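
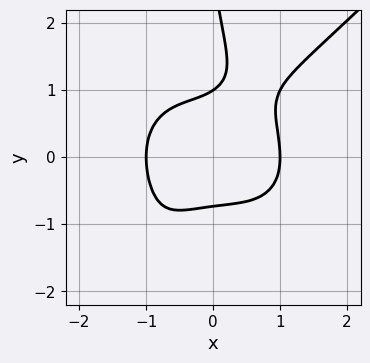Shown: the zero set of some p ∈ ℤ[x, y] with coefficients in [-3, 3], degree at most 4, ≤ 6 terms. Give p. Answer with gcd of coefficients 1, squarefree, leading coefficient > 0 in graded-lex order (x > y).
2*x^4 - 2*x*y^3 - y^3 + 3*y^2 - 2

1. Degree: the shape is more complex than any degree-3 curve, so deg p = 4.
2. From the axis intercepts and sections: the x-axis gridline crossings are at x ∈ {-1, 1}; one y-axis crossing is at y = 1.
3. Putting this together gives p.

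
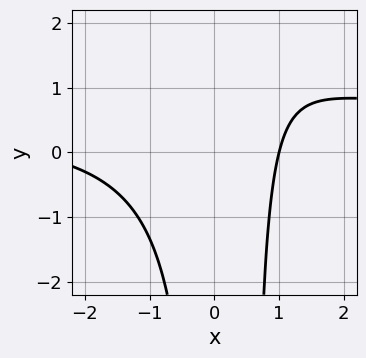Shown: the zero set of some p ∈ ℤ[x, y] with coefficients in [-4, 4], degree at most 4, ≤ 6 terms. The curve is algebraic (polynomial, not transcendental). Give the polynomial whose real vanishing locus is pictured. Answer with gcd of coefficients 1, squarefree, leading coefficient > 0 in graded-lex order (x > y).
First, the degree is 3 — a generic line meets the curve in up to 3 points.
Then, against the integer gridlines: it crosses the x-axis at the gridline x = 1; no y-intercept at any integer in the box.
Finally, assembling these constraints gives the stated polynomial.

2*x^2*y - x^2 - x*y - 2*x + 3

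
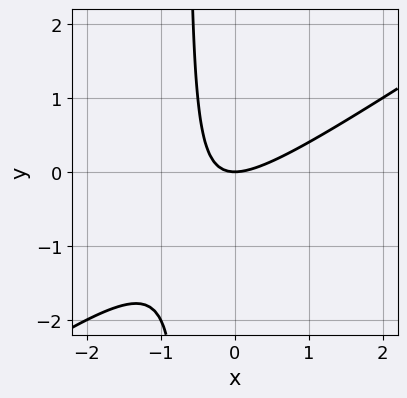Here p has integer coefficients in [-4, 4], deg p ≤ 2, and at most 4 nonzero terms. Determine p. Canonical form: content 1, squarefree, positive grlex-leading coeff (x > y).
The degree is 2 — a generic line meets the curve in up to 2 points.
Reading off the gridlines: it meets the y-axis at y = 0 (among the integer gridlines); it crosses the x-axis at the gridline x = 0.
Matching integer coefficients to the picture gives p.

2*x^2 - 3*x*y - 2*y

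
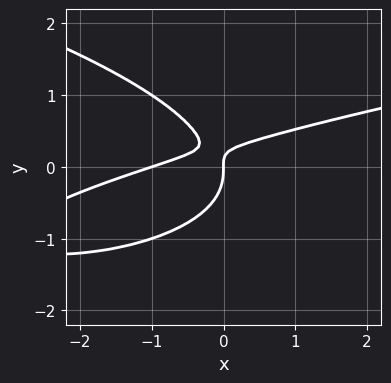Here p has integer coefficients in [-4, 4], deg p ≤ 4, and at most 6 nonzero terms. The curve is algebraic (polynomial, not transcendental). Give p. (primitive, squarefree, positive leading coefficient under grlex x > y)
1. Degree: the shape is more complex than any degree-2 curve, so deg p = 3.
2. Checking where it meets the axes: it crosses the y-axis at the gridline y = 0; the x-axis gridline crossings are at x ∈ {-1, 0}.
3. Fitting integer coefficients to these (and the overall shape) gives p.

3*y^3 - x^2 + 3*x*y - x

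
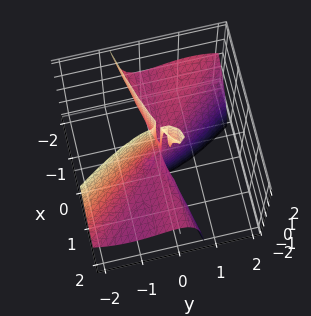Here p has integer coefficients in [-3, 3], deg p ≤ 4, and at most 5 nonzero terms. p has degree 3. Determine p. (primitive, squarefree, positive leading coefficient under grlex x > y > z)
First, there are 2 components.
Next, the degree is 3 — the shape is more complex than any degree-2 surface.
Then, against the integer gridlines: the visible x-axis segment lies entirely on the surface; every point of the z-axis in the box is on the surface; it meets the y-axis at y = 0 (among the integer gridlines).
Finally, together with the visible shape, these determine p as stated.

x^2*z + 2*x*y^2 - 2*x*y*z + 2*y^3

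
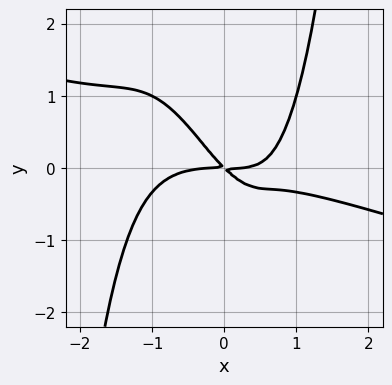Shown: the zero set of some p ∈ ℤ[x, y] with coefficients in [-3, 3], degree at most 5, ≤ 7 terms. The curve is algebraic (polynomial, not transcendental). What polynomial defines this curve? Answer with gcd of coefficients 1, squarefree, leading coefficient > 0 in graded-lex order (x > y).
First, deg p = 4.
Then, from the axis intercepts and sections: it meets the y-axis at y = 0 (among the integer gridlines); it crosses the x-axis at the gridline x = 0.
Finally, the integer polynomial consistent with all of this is the stated p.

x^4 + 3*x^3*y + 2*x^2*y - 3*x*y - 3*y^2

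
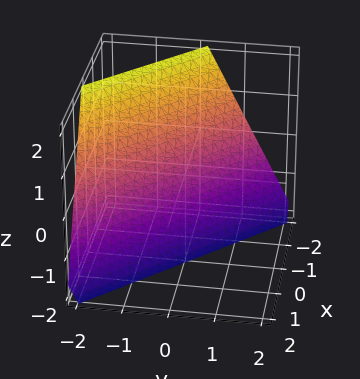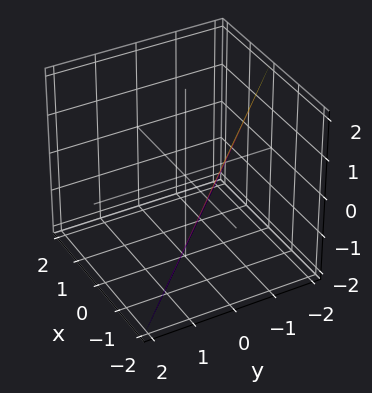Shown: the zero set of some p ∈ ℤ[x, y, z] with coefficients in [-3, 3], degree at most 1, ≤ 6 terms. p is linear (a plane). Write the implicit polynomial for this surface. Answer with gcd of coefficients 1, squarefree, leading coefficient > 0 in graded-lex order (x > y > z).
1. Degree: the surface is flat (a plane), so deg p = 1.
2. Observable constraints: it crosses the z-axis at the gridline z = -2; it crosses the x-axis at the gridline x = -1.
3. Fitting integer coefficients to these (and the overall shape) gives p. Check: (0, -1, 0) on the y-axis lies on the surface, and p(0, -1, 0) = 0. ✓

2*x + 2*y + z + 2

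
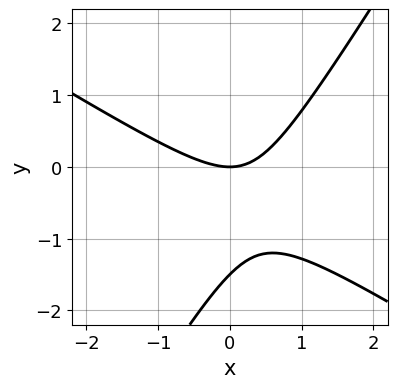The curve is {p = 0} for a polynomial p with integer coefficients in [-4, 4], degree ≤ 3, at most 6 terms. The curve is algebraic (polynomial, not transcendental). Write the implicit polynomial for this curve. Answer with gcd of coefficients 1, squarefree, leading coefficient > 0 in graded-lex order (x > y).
2*x^2 + 2*x*y - 2*y^2 - 3*y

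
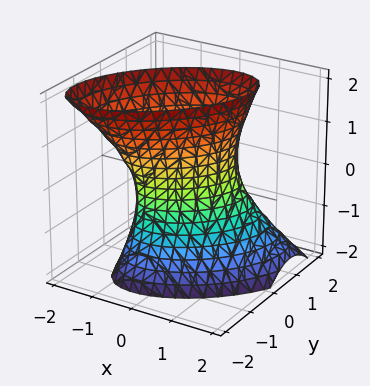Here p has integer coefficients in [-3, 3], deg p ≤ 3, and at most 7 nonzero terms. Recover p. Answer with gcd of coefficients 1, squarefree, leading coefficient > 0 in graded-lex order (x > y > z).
3*x^2 - 3*x*y + x*z + 3*y^2 - z^2 - 2

deg p = 2. The shape is more complex than any degree-1 surface.
Observable constraints: the surface avoids every integer z-axis point in the box.
Matching integer coefficients to the picture gives p.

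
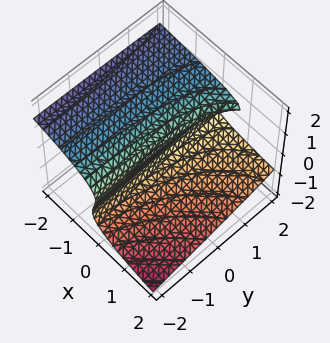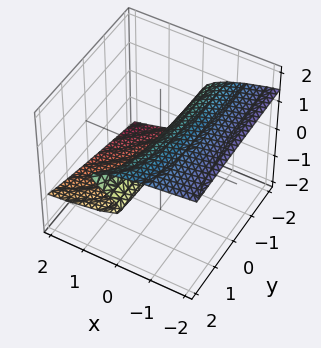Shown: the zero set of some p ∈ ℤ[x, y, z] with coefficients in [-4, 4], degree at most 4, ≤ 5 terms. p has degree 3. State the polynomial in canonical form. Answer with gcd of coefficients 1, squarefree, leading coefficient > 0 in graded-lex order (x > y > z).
Degree: no degree-2 surface has this shape, so deg p = 3.
Against the integer gridlines: one x-axis crossing is at x = 0; every point of the y-axis in the box is on the surface; it meets the z-axis at z = 0 (among the integer gridlines).
These observations pin down the coefficients.

y*z^2 - 3*z^3 + x*y - 3*x + z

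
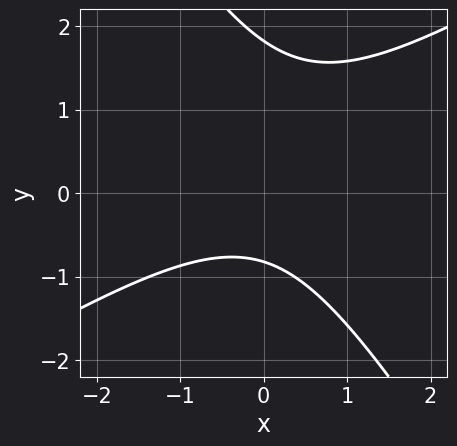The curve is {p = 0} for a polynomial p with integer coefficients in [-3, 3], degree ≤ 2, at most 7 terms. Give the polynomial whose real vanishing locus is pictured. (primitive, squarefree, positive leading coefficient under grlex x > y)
(a) deg p = 2. The shape is more complex than any degree-1 curve.
(b) From the axis intercepts and sections: the curve avoids every integer x-axis point in the box.
(c) Matching integer coefficients to the picture gives p.

2*x^2 - 2*x*y - 2*y^2 + 2*y + 3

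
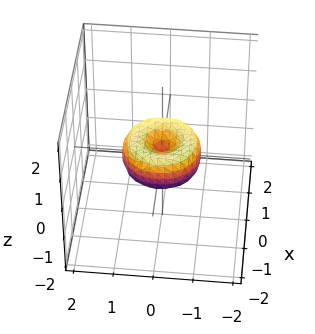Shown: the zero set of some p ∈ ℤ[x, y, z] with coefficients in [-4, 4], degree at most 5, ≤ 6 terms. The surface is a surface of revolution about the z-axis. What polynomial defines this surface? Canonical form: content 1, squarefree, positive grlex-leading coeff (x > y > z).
x^4 + 2*x^2*y^2 + y^4 - x^2 - y^2 + z^2

First, deg p = 4.
Then, symmetry: every cross-section ⟂ z is a circle, so x, y appear only via x² + y².
Then, checking where it meets the axes: a circular section at z = 0 has radius exactly 1; one z-axis crossing is at z = 0; among the integer gridlines, it crosses the y-axis at y ∈ {-1, 0, 1}; among the integer gridlines, it crosses the x-axis at x ∈ {-1, 0, 1}.
Finally, the integer polynomial consistent with all of this is the stated p.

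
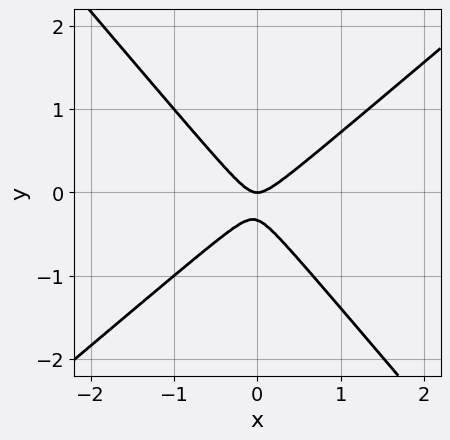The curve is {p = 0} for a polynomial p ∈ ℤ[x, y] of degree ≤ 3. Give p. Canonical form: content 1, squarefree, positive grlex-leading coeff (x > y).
(a) deg p = 2.
(b) From the axis intercepts and sections: it meets the x-axis at x = 0 (among the integer gridlines); it meets the y-axis at y = 0 (among the integer gridlines).
(c) Assembling these constraints gives the stated polynomial.

3*x^2 - x*y - 3*y^2 - y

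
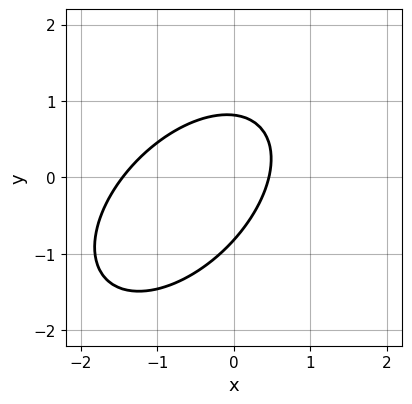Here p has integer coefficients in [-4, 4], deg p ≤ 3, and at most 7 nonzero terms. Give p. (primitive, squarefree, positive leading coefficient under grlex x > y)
3*x^2 - 3*x*y + 3*y^2 + 3*x - 2

Degree: no degree-1 curve has this shape, so deg p = 2.
Matching integer coefficients to the picture gives p.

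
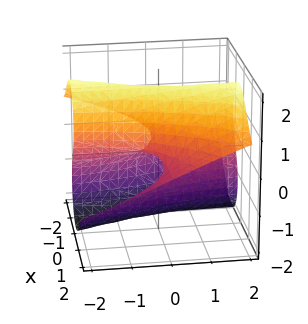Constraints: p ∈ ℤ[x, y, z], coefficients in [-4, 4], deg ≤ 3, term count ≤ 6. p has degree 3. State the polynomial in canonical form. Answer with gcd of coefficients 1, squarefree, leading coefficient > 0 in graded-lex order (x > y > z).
First, deg p = 3. No degree-2 surface has this shape.
Then, reading off the gridlines: it meets the z-axis at z = 0 (among the integer gridlines); the visible x-axis segment lies entirely on the surface.
Finally, together with the visible shape, these determine p as stated. Check: (0, 2, 0) on the y-axis lies on the surface, and p(0, 2, 0) = 0. ✓

3*x^2*z + z^3 - 2*x*y - 3*z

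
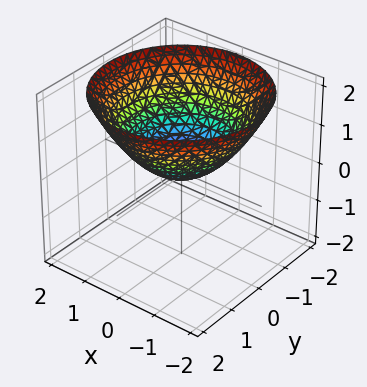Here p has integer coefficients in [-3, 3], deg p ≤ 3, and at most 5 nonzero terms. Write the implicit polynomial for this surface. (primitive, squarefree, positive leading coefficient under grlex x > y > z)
x^2 + y^2 - 2*z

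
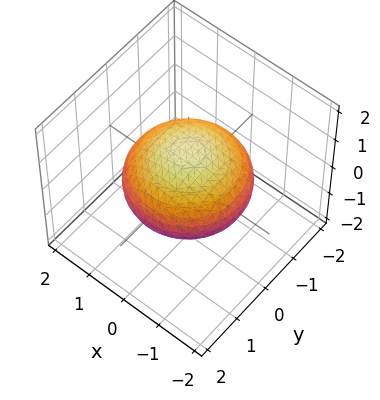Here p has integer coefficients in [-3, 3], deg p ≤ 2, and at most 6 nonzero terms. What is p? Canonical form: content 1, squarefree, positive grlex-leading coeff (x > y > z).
(a) deg p = 2.
(b) Symmetries: rotational symmetry about the z-axis ⇒ p depends on x, y only through x² + y².
(c) Checking where it meets the axes: a circular section at z = 0 has radius between 1 and 2; the z-axis gridline crossings are at z ∈ {-1, 1}.
(d) Solving for integer coefficients yields p as stated.

x^2 + y^2 + 2*z^2 - 2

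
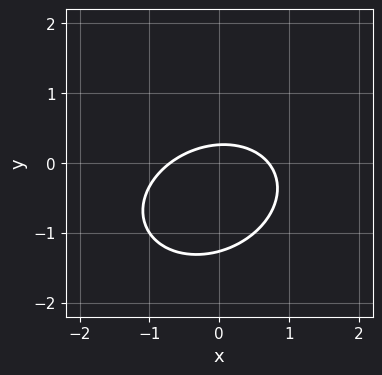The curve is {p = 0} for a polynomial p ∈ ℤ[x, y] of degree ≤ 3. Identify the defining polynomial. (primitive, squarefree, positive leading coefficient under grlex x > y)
2*x^2 - x*y + 3*y^2 + 3*y - 1

(a) deg p = 2.
(b) Putting this together gives p.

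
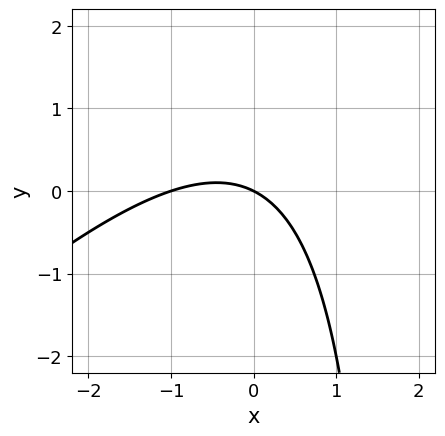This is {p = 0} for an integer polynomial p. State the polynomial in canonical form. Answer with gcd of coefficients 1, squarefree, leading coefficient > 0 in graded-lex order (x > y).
Degree: the shape is more complex than any degree-1 curve, so deg p = 2.
Reading off the gridlines: among the integer gridlines, it crosses the x-axis at x ∈ {-1, 0}; it meets the y-axis at y = 0 (among the integer gridlines).
Together with the visible shape, these determine p as stated.

x^2 - x*y + x + 2*y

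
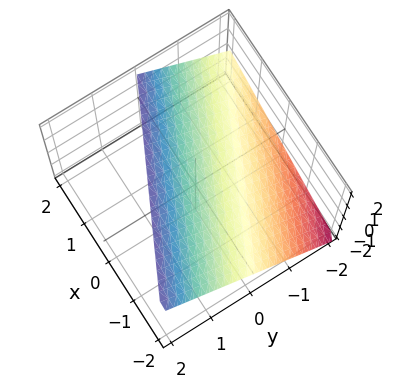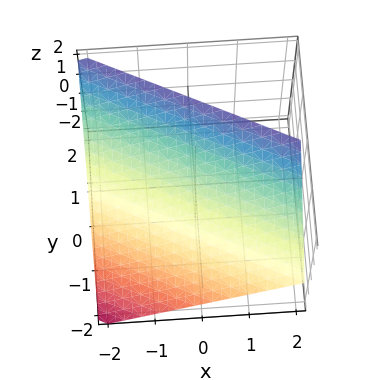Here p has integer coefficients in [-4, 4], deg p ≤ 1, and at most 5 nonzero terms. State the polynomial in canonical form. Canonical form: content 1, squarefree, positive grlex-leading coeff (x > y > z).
x + 2*y - 2*z + 2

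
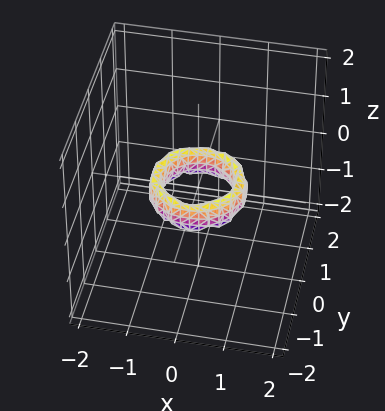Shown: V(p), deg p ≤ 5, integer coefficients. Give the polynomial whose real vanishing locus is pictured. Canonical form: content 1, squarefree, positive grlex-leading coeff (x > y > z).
1. deg p = 4. No degree-3 surface has this shape.
2. Symmetries: rotational symmetry about the z-axis ⇒ p depends on x, y only through x² + y².
3. From the visible intercepts: a circular section at z = 0 has radius between 0 and 1; the surface avoids every integer z-axis point in the box; among the integer gridlines, it crosses the y-axis at y ∈ {-1, 1}.
4. Matching integer coefficients to the picture gives p. Check: (1, 0, 0) on the x-axis lies on the surface, and p(1, 0, 0) = 0. ✓

2*x^4 + 4*x^2*y^2 + 2*y^4 - 3*x^2 - 3*y^2 + z^2 + 1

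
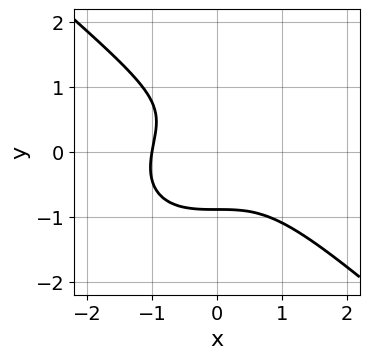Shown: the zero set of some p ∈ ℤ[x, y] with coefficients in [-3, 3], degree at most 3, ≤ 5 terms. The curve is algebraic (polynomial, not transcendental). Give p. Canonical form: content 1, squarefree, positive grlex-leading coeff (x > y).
(a) The degree is 3 — no degree-2 curve has this shape.
(b) From the visible intercepts: one x-axis crossing is at x = -1.
(c) Together with the visible shape, these determine p as stated.

2*x^3 + 3*y^3 - y^2 - y + 2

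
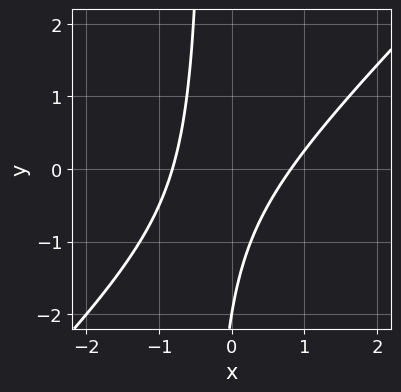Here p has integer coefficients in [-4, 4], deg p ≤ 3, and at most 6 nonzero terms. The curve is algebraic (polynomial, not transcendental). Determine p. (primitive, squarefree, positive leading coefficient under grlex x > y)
3*x^2 - 3*x*y - y - 2

First, the degree is 2 — no degree-1 curve has this shape.
Next, reading off the gridlines: it meets the y-axis at y = -2 (among the integer gridlines).
Finally, putting this together gives p.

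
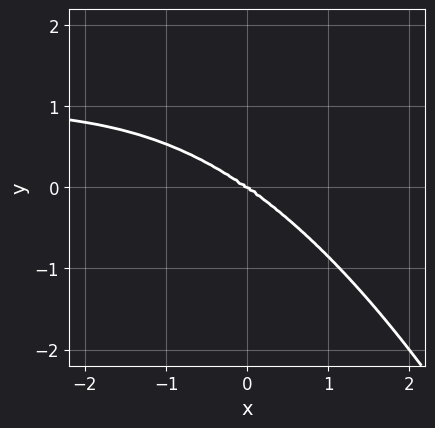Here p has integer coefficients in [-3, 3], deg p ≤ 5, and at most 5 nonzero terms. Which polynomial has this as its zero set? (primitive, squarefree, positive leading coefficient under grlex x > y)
x^3*y - x^3 - 3*y^3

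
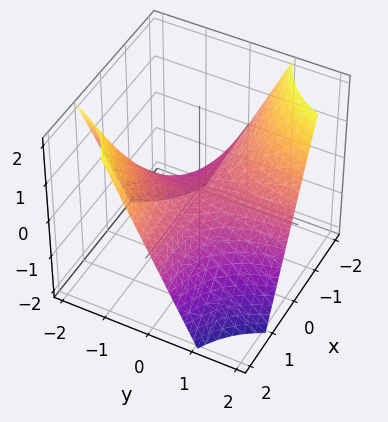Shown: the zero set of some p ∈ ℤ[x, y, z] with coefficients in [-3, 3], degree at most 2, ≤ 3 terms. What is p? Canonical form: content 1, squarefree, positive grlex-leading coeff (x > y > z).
1. deg p = 2. A hyperbolic paraboloid; a quadric.
2. Against the integer gridlines: every point of the x-axis in the box is on the surface; one z-axis crossing is at z = 0; every point of the y-axis in the box is on the surface.
3. Fitting integer coefficients to these (and the overall shape) gives p.

x*y + z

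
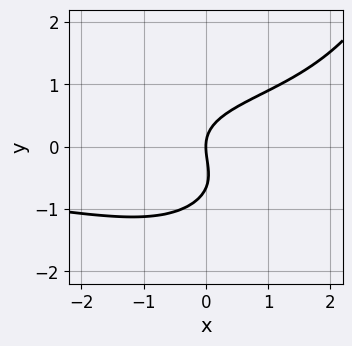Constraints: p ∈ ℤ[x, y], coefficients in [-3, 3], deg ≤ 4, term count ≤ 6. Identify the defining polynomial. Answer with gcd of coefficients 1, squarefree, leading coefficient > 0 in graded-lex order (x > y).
x^2*y^2 - 3*y^3 - 2*y^2 + 3*x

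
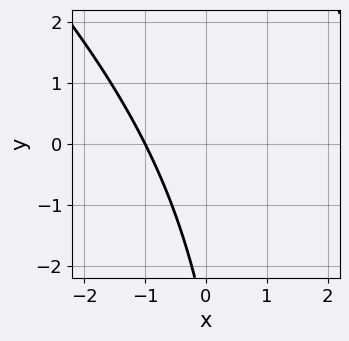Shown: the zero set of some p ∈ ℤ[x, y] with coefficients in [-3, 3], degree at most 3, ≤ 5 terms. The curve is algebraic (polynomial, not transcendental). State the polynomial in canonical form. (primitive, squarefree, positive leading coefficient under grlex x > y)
x^2 + x*y - 2*x - y - 3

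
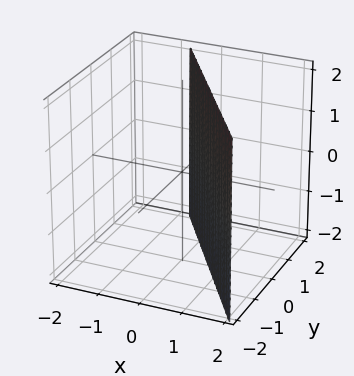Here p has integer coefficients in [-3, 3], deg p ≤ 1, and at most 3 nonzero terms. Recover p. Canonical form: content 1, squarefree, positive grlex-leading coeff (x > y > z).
Degree: every cross-section is a straight line — this is a plane, so deg p = 1.
Observable constraints: one y-axis crossing is at y = 1; no z-intercept at any integer in the box.
These observations pin down the coefficients.

3*x + 2*y - 2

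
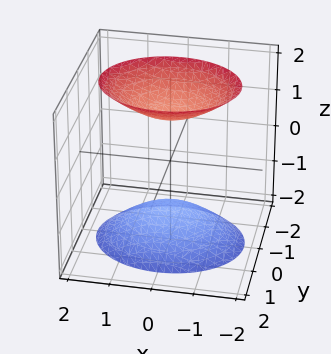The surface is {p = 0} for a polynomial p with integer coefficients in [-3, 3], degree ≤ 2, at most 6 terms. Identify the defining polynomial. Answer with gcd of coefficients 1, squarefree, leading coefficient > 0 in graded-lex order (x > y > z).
2*x^2 + 3*y^2 - 2*z^2 + 3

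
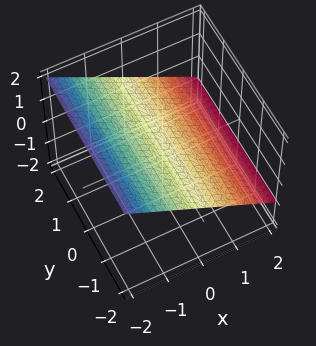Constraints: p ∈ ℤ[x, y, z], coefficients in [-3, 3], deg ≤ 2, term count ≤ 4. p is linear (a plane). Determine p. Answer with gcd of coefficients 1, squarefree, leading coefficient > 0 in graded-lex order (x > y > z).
2*x + 3*z - 2

1. The degree is 1 — every cross-section is a straight line — this is a plane.
2. Observable constraints: it meets the x-axis at x = 1 (among the integer gridlines); no y-intercept at any integer in the box.
3. Assembling these constraints gives the stated polynomial.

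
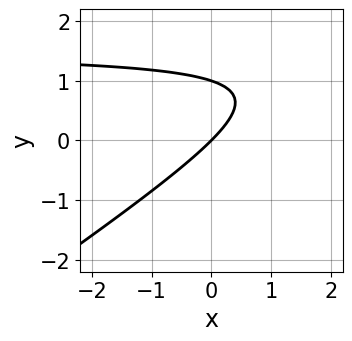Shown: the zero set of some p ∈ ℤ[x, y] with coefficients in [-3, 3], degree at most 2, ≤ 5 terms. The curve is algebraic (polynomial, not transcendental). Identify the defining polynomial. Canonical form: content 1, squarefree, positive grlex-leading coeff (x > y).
2*x*y - 3*y^2 - 3*x + 3*y

First, degree: a generic line meets the curve in up to 2 points, so deg p = 2.
Next, checking where it meets the axes: it crosses the x-axis at the gridline x = 0; the y-axis gridline crossings are at y ∈ {0, 1}.
Finally, matching integer coefficients to the picture gives p.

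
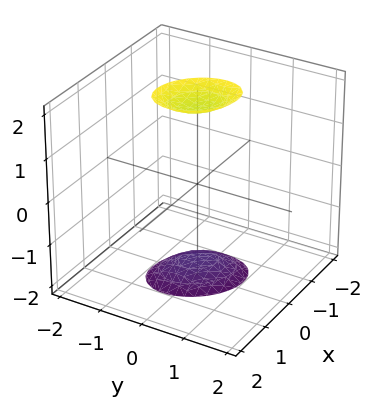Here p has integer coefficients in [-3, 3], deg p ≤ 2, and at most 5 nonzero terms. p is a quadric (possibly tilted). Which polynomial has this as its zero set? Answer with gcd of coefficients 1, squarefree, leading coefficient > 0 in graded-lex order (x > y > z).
2*x^2 + x*y + 2*y^2 - z^2 + 3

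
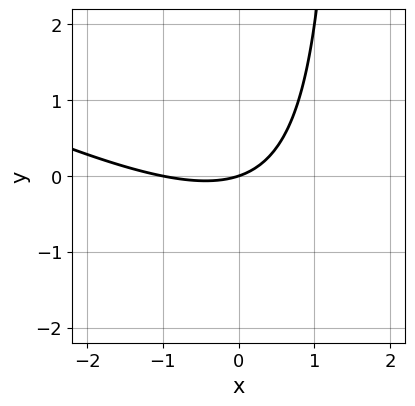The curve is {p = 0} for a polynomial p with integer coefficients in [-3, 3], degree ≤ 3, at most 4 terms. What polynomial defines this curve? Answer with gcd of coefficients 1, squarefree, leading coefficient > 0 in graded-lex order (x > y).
(a) Degree: the shape is more complex than any degree-1 curve, so deg p = 2.
(b) Observable constraints: the x-axis gridline crossings are at x ∈ {-1, 0}; one y-axis crossing is at y = 0.
(c) Putting this together gives p.

x^2 + 2*x*y + x - 3*y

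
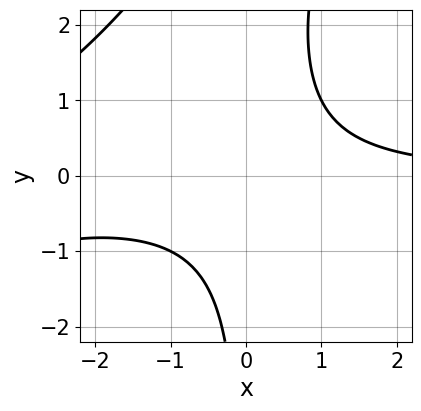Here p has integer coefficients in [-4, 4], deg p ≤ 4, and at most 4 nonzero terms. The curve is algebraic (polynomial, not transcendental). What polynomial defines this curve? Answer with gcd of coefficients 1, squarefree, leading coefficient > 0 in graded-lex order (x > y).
x^2*y - x*y^2 + 3*x*y - 3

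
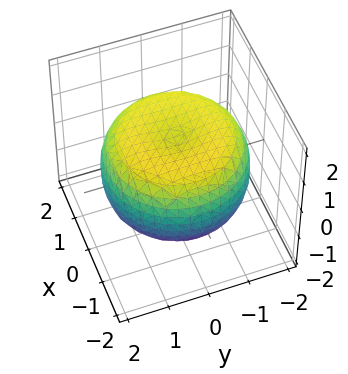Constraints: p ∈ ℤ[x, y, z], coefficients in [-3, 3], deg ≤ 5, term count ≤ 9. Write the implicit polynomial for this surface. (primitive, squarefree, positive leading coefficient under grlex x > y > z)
x^4 + 2*x^2*y^2 + y^4 - 2*x^2 - 2*y^2 + 3*z^2 - 3

1. The degree is 4 — a generic line meets the surface in up to 4 points.
2. Symmetries: the surface is invariant under rotation about z: p = q(x² + y², z).
3. Checking where it meets the axes: the z-axis gridline crossings are at z ∈ {-1, 1}; a circular section at z = 0 has radius between 1 and 2.
4. Matching integer coefficients to the picture gives p.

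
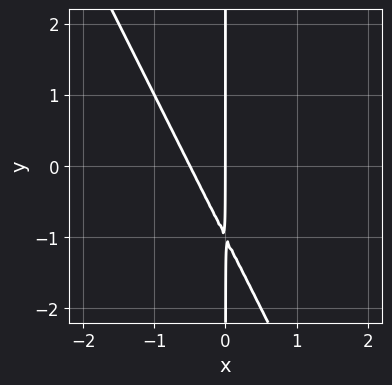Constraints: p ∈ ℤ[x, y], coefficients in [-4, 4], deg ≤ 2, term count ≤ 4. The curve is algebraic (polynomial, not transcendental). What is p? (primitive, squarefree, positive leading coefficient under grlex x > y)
1. deg p = 2. A generic line meets the curve in up to 2 points.
2. From the axis intercepts and sections: the visible y-axis segment lies entirely on the curve; it crosses the x-axis at the gridline x = 0.
3. Solving for integer coefficients yields p as stated.

2*x^2 + x*y + x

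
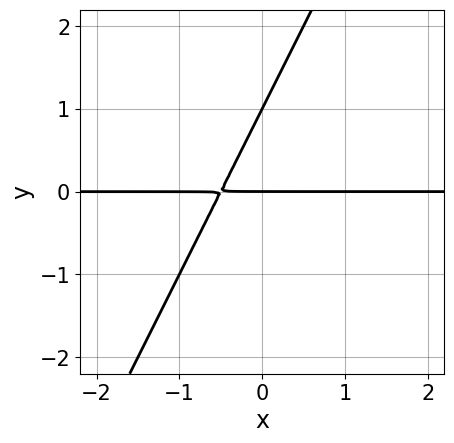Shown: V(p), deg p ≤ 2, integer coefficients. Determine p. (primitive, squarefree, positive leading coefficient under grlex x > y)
2*x*y - y^2 + y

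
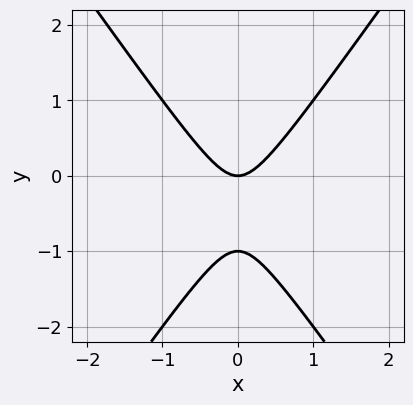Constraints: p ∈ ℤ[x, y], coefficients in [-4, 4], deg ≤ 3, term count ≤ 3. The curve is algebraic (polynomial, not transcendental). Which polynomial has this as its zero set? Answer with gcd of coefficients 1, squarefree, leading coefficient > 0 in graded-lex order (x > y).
deg p = 2.
Symmetries: mirror symmetry x ↦ −x ⇒ only even powers of x.
Reading off the gridlines: one x-axis crossing is at x = 0; the y-axis gridline crossings are at y ∈ {-1, 0}.
The integer polynomial consistent with all of this is the stated p.

2*x^2 - y^2 - y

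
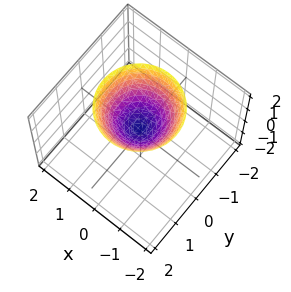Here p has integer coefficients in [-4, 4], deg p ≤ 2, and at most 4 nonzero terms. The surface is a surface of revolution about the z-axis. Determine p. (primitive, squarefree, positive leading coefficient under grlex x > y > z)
1. deg p = 2. The shape is more complex than any degree-1 surface.
2. Symmetries: the surface is invariant under rotation about z: p = q(x² + y², z).
3. Reading off the gridlines: a circular section at z = 2 has radius between 1 and 2; the surface avoids every integer x-axis point in the box; the surface avoids every integer y-axis point in the box.
4. Assembling these constraints gives the stated polynomial.

3*x^2 + 3*y^2 - 3*z + 1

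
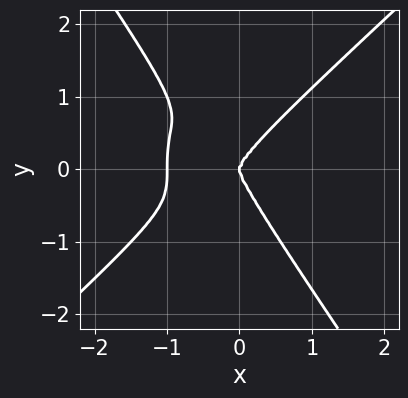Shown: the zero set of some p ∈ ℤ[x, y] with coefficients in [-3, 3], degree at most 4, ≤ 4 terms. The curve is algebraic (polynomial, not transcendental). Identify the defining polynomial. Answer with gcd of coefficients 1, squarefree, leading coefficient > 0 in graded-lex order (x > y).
3*x^4 - 2*x*y^3 - 2*y^4 + 3*x^3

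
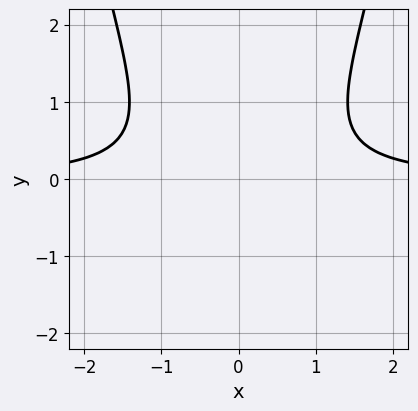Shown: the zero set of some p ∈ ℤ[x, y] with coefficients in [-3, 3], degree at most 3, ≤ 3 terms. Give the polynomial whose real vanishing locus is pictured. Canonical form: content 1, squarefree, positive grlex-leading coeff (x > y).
x^2*y - y^2 - 1

(a) deg p = 3.
(b) Symmetries: the x ↦ −x reflection is a symmetry, so x appears only in even powers.
(c) Reading off the gridlines: no x-intercept at any integer in the box; no y-intercept at any integer in the box.
(d) Together with the visible shape, these determine p as stated.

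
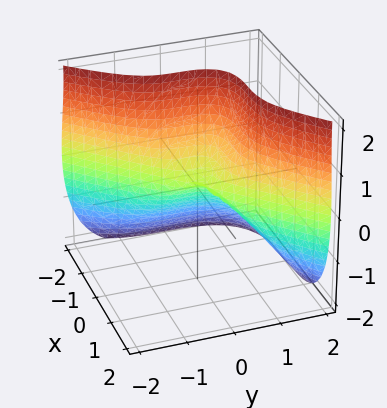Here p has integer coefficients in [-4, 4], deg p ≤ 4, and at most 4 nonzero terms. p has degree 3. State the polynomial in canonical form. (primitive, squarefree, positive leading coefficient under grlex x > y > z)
(a) The degree is 3 — a generic line meets the surface in up to 3 points.
(b) Reading off the gridlines: it crosses the x-axis at the gridline x = 0; it crosses the y-axis at the gridline y = 0; it meets the z-axis at z = 0 (among the integer gridlines).
(c) Solving for integer coefficients yields p as stated.

3*x^3 - 3*y^3 - z^3 + 3*z^2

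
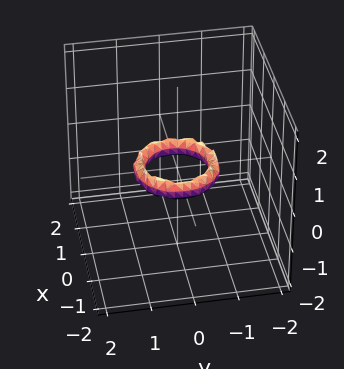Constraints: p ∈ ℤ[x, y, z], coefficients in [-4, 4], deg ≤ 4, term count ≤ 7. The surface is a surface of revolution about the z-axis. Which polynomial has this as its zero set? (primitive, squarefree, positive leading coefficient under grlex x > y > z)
Degree: a generic line meets the surface in up to 4 points, so deg p = 4.
Symmetry: the surface is invariant under rotation about z: p = q(x² + y², z).
Observable constraints: the y-axis gridline crossings are at y ∈ {-1, 1}; among the integer gridlines, it crosses the x-axis at x ∈ {-1, 1}; a circular section at z = 0 has radius between 0 and 1.
Assembling these constraints gives the stated polynomial.

2*x^4 + 4*x^2*y^2 + 2*y^4 - 3*x^2 - 3*y^2 + 2*z^2 + 1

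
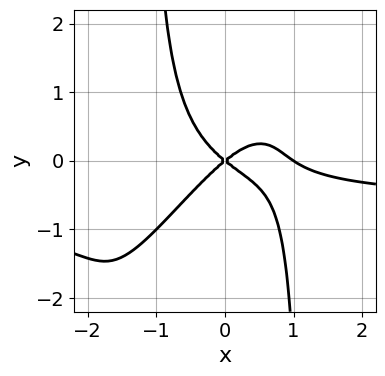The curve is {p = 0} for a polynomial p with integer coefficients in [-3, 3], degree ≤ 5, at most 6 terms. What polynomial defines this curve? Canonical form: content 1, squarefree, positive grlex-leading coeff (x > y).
deg p = 4. A generic line meets the curve in up to 4 points.
Reading off the gridlines: among the integer gridlines, it crosses the x-axis at x ∈ {0, 1}; it crosses the y-axis at the gridline y = 0.
Together with the visible shape, these determine p as stated.

3*x^3*y - 2*x^2*y^2 + 2*x^3 - 2*x^2 + 3*y^2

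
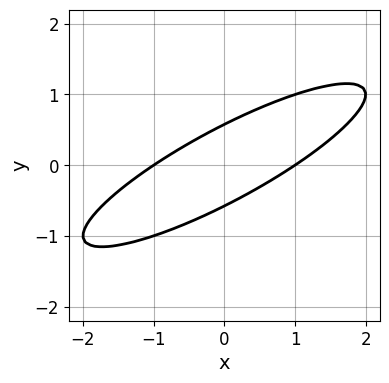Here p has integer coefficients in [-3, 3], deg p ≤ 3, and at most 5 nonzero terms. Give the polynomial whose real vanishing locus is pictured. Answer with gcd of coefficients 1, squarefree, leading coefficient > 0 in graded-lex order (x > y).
First, degree: a generic line meets the curve in up to 2 points, so deg p = 2.
Then, from the axis intercepts and sections: the x-axis gridline crossings are at x ∈ {-1, 1}.
Finally, the integer polynomial consistent with all of this is the stated p.

x^2 - 3*x*y + 3*y^2 - 1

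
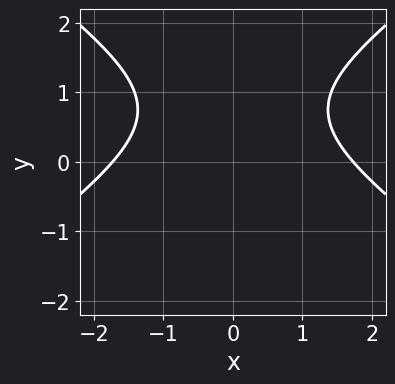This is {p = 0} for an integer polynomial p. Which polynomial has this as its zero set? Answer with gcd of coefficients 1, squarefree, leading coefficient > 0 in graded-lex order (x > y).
x^2 - 2*y^2 + 3*y - 3

Degree: no degree-1 curve has this shape, so deg p = 2.
Symmetries: it's symmetric under x → −x, forcing even powers of x.
Observable constraints: it misses every integer gridline on the y-axis.
Solving for integer coefficients yields p as stated.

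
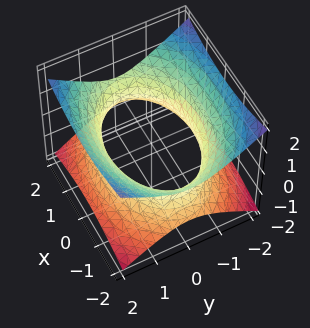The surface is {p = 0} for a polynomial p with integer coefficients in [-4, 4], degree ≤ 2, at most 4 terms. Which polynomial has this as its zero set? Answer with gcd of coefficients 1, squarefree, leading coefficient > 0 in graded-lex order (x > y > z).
deg p = 2.
Symmetries: the x ↦ −x reflection is a symmetry, so x appears only in even powers; mirror symmetry z ↦ −z ⇒ only even powers of z; it's symmetric under y → −y, forcing even powers of y.
From the axis intercepts and sections: no z-intercept at any integer in the box.
Fitting integer coefficients to these (and the overall shape) gives p.

x^2 + 2*y^2 - 3*z^2 - 3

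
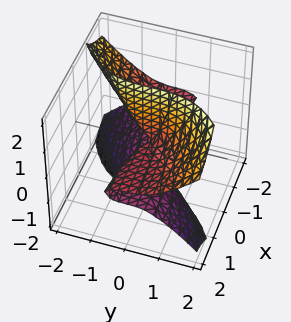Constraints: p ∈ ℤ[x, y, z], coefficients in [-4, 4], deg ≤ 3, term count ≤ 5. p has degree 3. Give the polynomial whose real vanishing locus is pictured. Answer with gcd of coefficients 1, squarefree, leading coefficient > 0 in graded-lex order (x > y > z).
2*x*z^2 - y^3 + x*z

First, deg p = 3.
Next, checking where it meets the axes: the visible x-axis segment lies entirely on the surface; every point of the z-axis in the box is on the surface; it meets the y-axis at y = 0 (among the integer gridlines).
Finally, putting this together gives p.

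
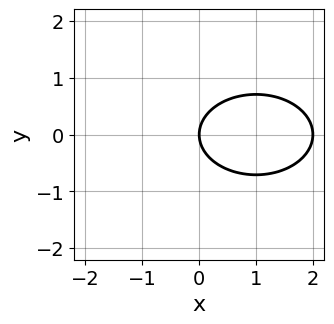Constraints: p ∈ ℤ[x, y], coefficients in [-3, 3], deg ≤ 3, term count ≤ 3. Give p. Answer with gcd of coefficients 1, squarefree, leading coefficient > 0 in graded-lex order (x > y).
First, degree: a generic line meets the curve in up to 2 points, so deg p = 2.
Next, symmetries: mirror symmetry y ↦ −y ⇒ only even powers of y.
Then, from the visible intercepts: the x-axis gridline crossings are at x ∈ {0, 2}; it meets the y-axis at y = 0 (among the integer gridlines).
Finally, the integer polynomial consistent with all of this is the stated p.

x^2 + 2*y^2 - 2*x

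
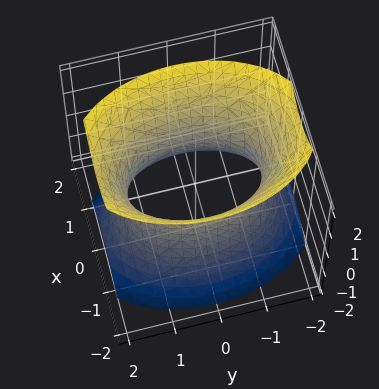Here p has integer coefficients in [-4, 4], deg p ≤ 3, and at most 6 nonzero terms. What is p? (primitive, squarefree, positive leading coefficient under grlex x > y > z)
2*x^2 + y^2 - z^2 - 2

1. Degree: one connected sheet with a waist; a quadric, so deg p = 2.
2. Symmetries: it's symmetric under y → −y, forcing even powers of y; it's symmetric under z → −z, forcing even powers of z; mirror symmetry x ↦ −x ⇒ only even powers of x.
3. Observable constraints: the x-axis gridline crossings are at x ∈ {-1, 1}; the surface avoids every integer z-axis point in the box.
4. Together with the visible shape, these determine p as stated.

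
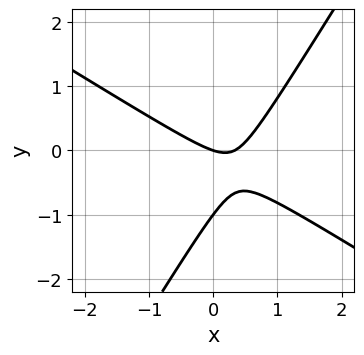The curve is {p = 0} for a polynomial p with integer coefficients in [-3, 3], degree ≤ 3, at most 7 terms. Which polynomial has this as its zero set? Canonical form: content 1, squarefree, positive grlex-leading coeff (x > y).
1. The degree is 2 — no degree-1 curve has this shape.
2. Against the integer gridlines: one x-axis crossing is at x = 0; the y-axis gridline crossings are at y ∈ {-1, 0}.
3. Assembling these constraints gives the stated polynomial.

3*x^2 + 3*x*y - 3*y^2 - x - 3*y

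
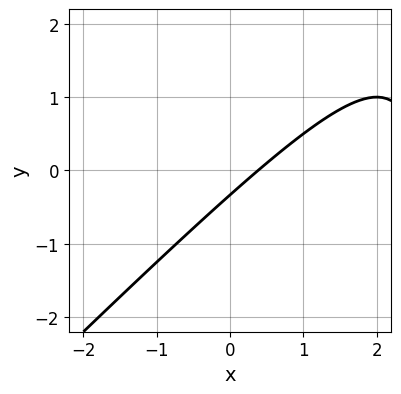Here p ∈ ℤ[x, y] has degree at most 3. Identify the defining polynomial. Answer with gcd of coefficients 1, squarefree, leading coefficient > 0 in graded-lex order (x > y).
x^2 - x*y - 3*x + 3*y + 1

1. Degree: a generic line meets the curve in up to 2 points, so deg p = 2.
2. The integer polynomial consistent with all of this is the stated p.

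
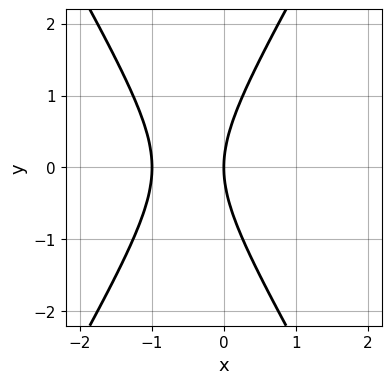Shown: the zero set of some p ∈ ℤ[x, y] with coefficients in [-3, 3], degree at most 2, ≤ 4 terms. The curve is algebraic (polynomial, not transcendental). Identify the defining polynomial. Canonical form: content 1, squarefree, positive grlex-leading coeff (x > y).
3*x^2 - y^2 + 3*x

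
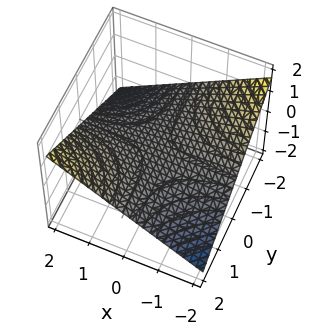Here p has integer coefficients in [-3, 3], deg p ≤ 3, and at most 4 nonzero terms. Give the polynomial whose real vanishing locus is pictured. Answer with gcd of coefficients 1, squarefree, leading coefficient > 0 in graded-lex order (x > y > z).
x*y - 3*z

First, deg p = 2.
Next, from the visible intercepts: the visible x-axis segment lies entirely on the surface; it meets the z-axis at z = 0 (among the integer gridlines); the visible y-axis segment lies entirely on the surface.
Finally, matching integer coefficients to the picture gives p.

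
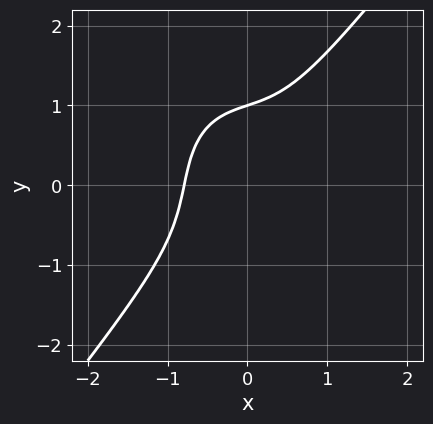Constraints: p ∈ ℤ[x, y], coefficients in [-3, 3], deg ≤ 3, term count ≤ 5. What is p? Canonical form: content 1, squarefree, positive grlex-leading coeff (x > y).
2*x^3 - y^3 + x*y + 1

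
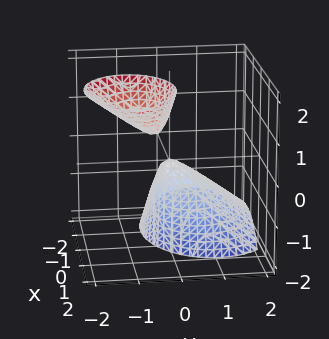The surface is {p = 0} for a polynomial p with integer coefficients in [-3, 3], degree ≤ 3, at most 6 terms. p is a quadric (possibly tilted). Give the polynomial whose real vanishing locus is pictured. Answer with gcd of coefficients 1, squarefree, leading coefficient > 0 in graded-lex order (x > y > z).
2*x^2 - 2*x*z + 3*y^2 + 3*y*z + z

1. I count 2 distinct pieces.
2. The degree is 2 — no degree-1 surface has this shape.
3. Reading off the gridlines: it crosses the y-axis at the gridline y = 0; it meets the x-axis at x = 0 (among the integer gridlines); it crosses the z-axis at the gridline z = 0.
4. Together with the visible shape, these determine p as stated.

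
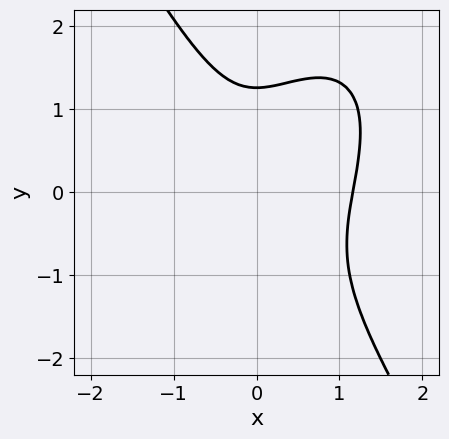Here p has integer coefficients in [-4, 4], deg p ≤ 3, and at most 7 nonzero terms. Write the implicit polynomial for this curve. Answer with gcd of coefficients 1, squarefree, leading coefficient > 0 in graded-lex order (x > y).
3*x^3 - x^2*y + y^3 - 2*x^2 - 2

The degree is 3 — the shape is more complex than any degree-2 curve.
Solving for integer coefficients yields p as stated.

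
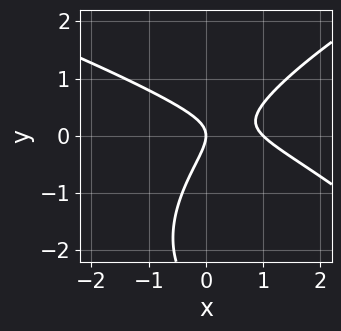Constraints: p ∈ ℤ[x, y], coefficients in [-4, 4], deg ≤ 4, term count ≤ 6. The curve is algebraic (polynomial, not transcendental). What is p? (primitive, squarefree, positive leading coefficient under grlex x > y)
y^3 - 2*x^2 - 2*x*y + 3*y^2 + 2*x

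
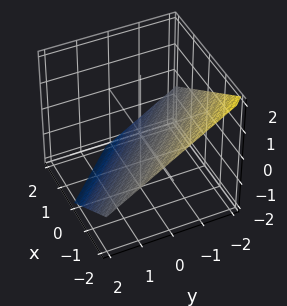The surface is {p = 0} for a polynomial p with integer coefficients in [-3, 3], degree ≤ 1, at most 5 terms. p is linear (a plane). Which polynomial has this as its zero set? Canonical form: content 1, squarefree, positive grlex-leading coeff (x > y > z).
2*x + 2*y + 3*z + 2

The degree is 1 — the surface is flat (a plane).
From the axis intercepts and sections: it meets the y-axis at y = -1 (among the integer gridlines); it meets the x-axis at x = -1 (among the integer gridlines).
Fitting integer coefficients to these (and the overall shape) gives p.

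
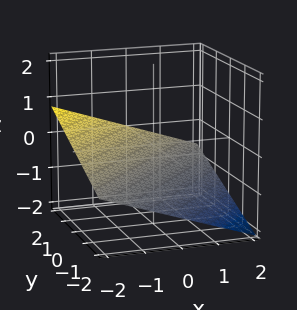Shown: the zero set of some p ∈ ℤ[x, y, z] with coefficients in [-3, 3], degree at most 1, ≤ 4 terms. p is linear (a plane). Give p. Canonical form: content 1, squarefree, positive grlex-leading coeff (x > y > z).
1. deg p = 1.
2. Reading off the gridlines: it meets the y-axis at y = 2 (among the integer gridlines); one x-axis crossing is at x = -2.
3. The integer polynomial consistent with all of this is the stated p.

x - y + 3*z + 2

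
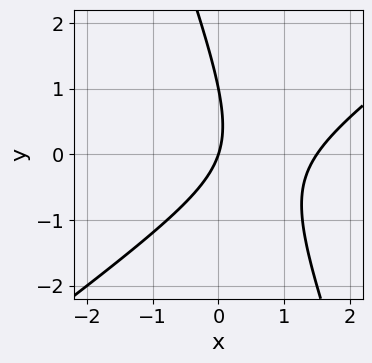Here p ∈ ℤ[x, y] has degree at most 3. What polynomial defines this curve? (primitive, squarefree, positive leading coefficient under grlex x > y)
2*x^2 - 2*x*y - y^2 - 3*x + y

(a) deg p = 2.
(b) Observable constraints: among the integer gridlines, it crosses the y-axis at y ∈ {0, 1}; one x-axis crossing is at x = 0.
(c) Assembling these constraints gives the stated polynomial.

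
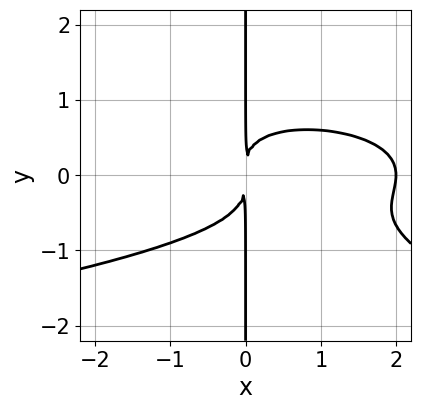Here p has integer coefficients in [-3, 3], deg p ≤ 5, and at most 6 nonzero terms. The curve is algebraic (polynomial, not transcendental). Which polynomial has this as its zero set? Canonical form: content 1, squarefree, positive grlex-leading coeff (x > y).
x^2*y^2 + 3*x*y^3 + x^3 - 2*x^2

1. Degree: the shape is more complex than any degree-3 curve, so deg p = 4.
2. Against the integer gridlines: every point of the y-axis in the box is on the curve; it crosses the x-axis at the gridline x = 2.
3. Assembling these constraints gives the stated polynomial.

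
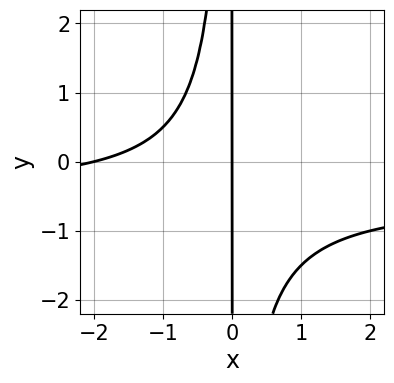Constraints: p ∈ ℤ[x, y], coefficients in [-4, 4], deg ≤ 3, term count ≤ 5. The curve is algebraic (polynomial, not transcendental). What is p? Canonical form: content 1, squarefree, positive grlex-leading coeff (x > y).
First, degree: no degree-2 curve has this shape, so deg p = 3.
Then, from the visible intercepts: the x-axis gridline crossings are at x ∈ {-2, 0}; every point of the y-axis in the box is on the curve.
Finally, matching integer coefficients to the picture gives p.

2*x^2*y + x^2 + 2*x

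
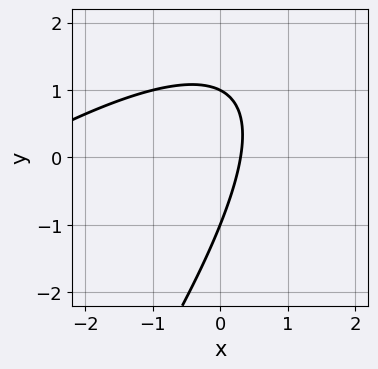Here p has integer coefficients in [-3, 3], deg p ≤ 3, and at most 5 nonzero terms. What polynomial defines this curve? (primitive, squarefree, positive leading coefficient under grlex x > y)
x^2 - 2*x*y + y^2 + 3*x - 1

1. Degree: the shape is more complex than any degree-1 curve, so deg p = 2.
2. Against the integer gridlines: the y-axis gridline crossings are at y ∈ {-1, 1}.
3. Putting this together gives p.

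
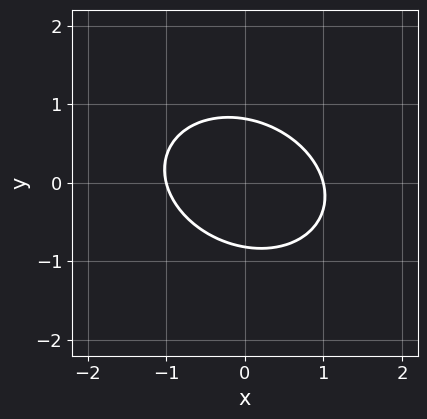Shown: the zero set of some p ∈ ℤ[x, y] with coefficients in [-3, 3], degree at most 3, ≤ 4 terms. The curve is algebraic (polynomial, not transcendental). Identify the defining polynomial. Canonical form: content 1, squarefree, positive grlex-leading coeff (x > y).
2*x^2 + x*y + 3*y^2 - 2

(a) The degree is 2 — a generic line meets the curve in up to 2 points.
(b) Checking where it meets the axes: among the integer gridlines, it crosses the x-axis at x ∈ {-1, 1}.
(c) Fitting integer coefficients to these (and the overall shape) gives p.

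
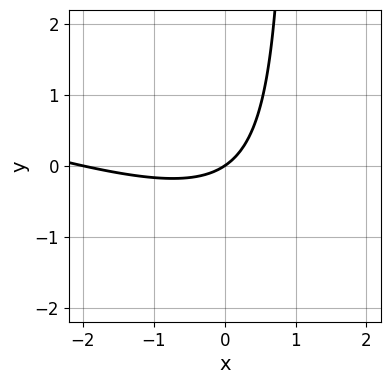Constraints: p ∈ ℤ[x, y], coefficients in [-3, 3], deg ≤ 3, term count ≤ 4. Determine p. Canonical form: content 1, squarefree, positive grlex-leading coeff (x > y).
x^2 + 3*x*y + 2*x - 3*y

(a) The degree is 2 — a generic line meets the curve in up to 2 points.
(b) From the visible intercepts: it crosses the y-axis at the gridline y = 0; among the integer gridlines, it crosses the x-axis at x ∈ {-2, 0}.
(c) Putting this together gives p.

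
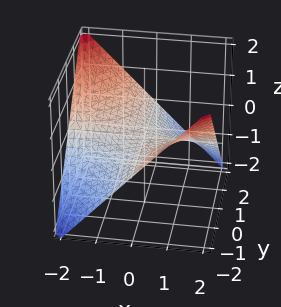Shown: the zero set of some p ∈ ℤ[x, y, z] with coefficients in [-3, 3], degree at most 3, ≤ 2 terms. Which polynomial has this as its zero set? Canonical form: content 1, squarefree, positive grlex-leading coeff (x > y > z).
deg p = 2. A hyperbolic paraboloid; a quadric.
From the axis intercepts and sections: it meets the z-axis at z = 0 (among the integer gridlines); the visible y-axis segment lies entirely on the surface; every point of the x-axis in the box is on the surface.
Assembling these constraints gives the stated polynomial.

x*y + 2*z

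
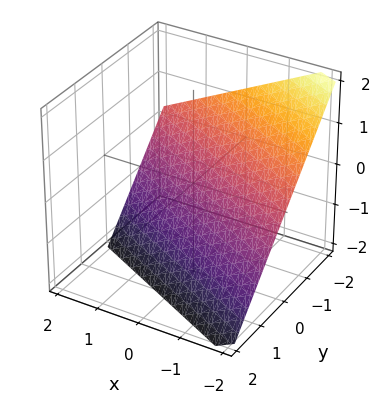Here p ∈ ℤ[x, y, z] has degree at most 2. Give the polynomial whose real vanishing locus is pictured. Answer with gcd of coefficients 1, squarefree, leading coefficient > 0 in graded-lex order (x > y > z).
x + 2*y + 2*z + 2

First, the degree is 1 — every cross-section is a straight line — this is a plane.
Then, reading off the gridlines: it crosses the x-axis at the gridline x = -2; it meets the z-axis at z = -1 (among the integer gridlines); one y-axis crossing is at y = -1.
Finally, solving for integer coefficients yields p as stated.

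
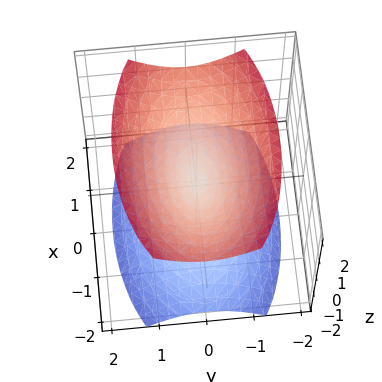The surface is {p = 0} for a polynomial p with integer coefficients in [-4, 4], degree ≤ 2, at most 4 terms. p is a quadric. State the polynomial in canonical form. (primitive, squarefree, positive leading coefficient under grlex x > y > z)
1. I count 2 distinct pieces. Treating them together as one polynomial.
2. deg p = 2. Two nappes meeting at a single point; a quadric.
3. Symmetries: it's symmetric under x → −x, forcing even powers of x; the z ↦ −z reflection is a symmetry, so z appears only in even powers; the y ↦ −y reflection is a symmetry, so y appears only in even powers.
4. Checking where it meets the axes: it meets the y-axis at y = 0 (among the integer gridlines); one x-axis crossing is at x = 0; one z-axis crossing is at z = 0.
5. Assembling these constraints gives the stated polynomial.

x^2 + 3*y^2 - 2*z^2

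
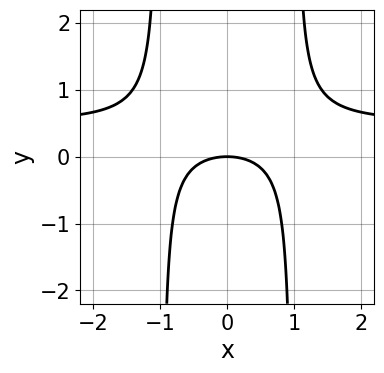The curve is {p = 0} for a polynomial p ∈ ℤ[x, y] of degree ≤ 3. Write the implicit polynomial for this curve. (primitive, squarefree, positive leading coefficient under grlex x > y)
First, the degree is 3 — no degree-2 curve has this shape.
Then, symmetries: the x ↦ −x reflection is a symmetry, so x appears only in even powers.
Next, from the axis intercepts and sections: one y-axis crossing is at y = 0; one x-axis crossing is at x = 0.
Finally, assembling these constraints gives the stated polynomial.

2*x^2*y - x^2 - 2*y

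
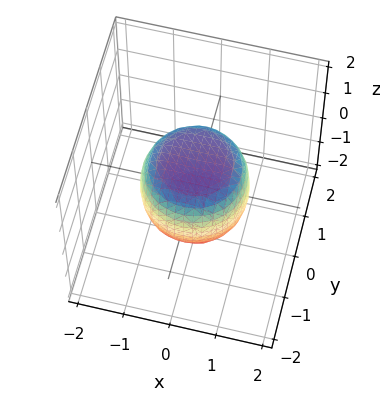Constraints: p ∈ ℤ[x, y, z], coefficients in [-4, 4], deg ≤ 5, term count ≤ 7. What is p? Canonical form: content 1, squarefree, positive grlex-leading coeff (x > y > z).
First, deg p = 4. A generic line meets the surface in up to 4 points.
Next, symmetries: rotational symmetry about the z-axis ⇒ p depends on x, y only through x² + y².
Then, against the integer gridlines: among the integer gridlines, it crosses the z-axis at z ∈ {-1, 1}; a circular section at z = -1 has radius between 0 and 1.
Finally, fitting integer coefficients to these (and the overall shape) gives p.

2*x^4 + 4*x^2*y^2 + 2*y^4 - x^2 - y^2 + 2*z^2 - 2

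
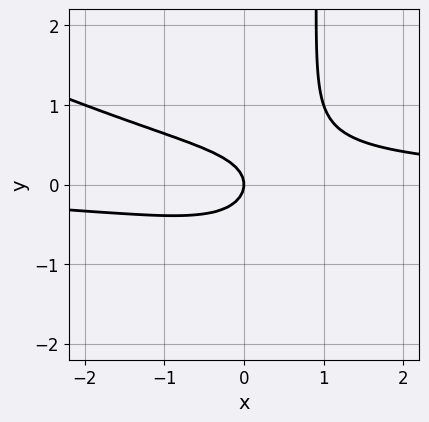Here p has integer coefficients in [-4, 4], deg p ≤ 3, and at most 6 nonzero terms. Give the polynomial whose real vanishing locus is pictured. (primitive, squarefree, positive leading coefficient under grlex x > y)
First, deg p = 3.
Then, from the visible intercepts: it meets the y-axis at y = 0 (among the integer gridlines); one x-axis crossing is at x = 0.
Finally, putting this together gives p.

x^2*y + 2*x*y^2 - 2*y^2 - x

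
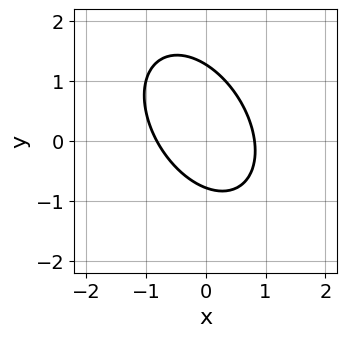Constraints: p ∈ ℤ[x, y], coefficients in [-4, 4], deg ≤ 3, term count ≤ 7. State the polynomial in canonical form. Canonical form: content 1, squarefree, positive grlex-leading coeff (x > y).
3*x^2 + 2*x*y + 2*y^2 - y - 2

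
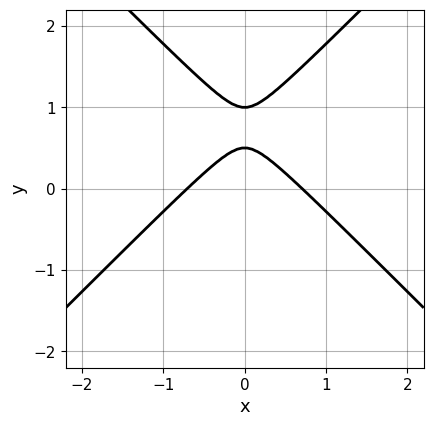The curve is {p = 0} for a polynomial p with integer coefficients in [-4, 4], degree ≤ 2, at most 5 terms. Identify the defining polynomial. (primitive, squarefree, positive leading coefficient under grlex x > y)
2*x^2 - 2*y^2 + 3*y - 1

The degree is 2 — the shape is more complex than any degree-1 curve.
Symmetries: mirror symmetry x ↦ −x ⇒ only even powers of x.
Checking where it meets the axes: it meets the y-axis at y = 1 (among the integer gridlines).
Together with the visible shape, these determine p as stated.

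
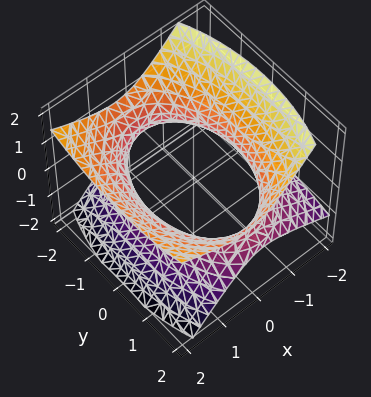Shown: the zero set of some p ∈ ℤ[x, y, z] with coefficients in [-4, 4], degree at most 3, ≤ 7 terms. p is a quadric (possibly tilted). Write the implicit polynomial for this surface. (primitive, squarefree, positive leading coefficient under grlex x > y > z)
The degree is 2 — a generic line meets the surface in up to 2 points.
Observable constraints: the surface avoids every integer z-axis point in the box.
Together with the visible shape, these determine p as stated.

2*x^2 - 2*x*z + y^2 - 3*z^2 - 3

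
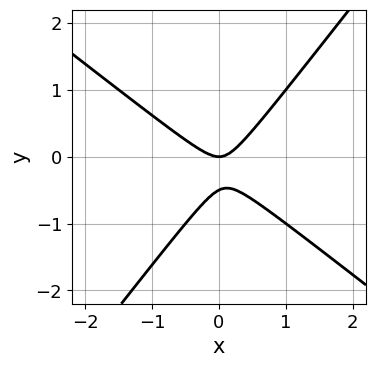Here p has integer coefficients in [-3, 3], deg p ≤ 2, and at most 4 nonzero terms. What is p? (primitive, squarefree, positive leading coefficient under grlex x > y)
First, the degree is 2 — no degree-1 curve has this shape.
Then, reading off the gridlines: it meets the x-axis at x = 0 (among the integer gridlines); one y-axis crossing is at y = 0.
Finally, putting this together gives p.

2*x^2 + x*y - 2*y^2 - y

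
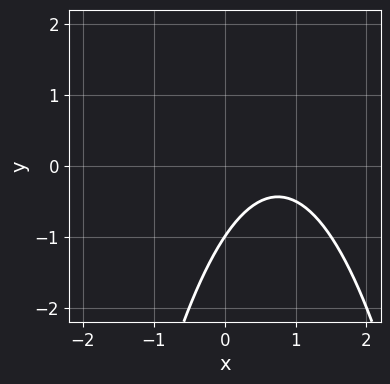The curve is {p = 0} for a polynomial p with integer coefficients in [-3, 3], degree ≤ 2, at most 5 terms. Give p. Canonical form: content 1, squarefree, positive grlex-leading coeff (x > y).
(a) deg p = 2. A generic line meets the curve in up to 2 points.
(b) Reading off the gridlines: it misses every integer gridline on the x-axis; one y-axis crossing is at y = -1.
(c) Matching integer coefficients to the picture gives p.

2*x^2 - 3*x + 2*y + 2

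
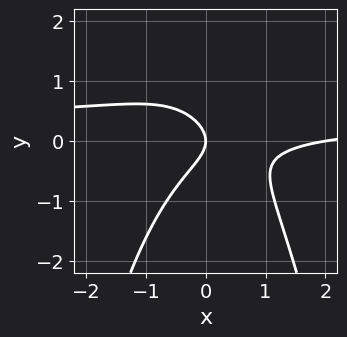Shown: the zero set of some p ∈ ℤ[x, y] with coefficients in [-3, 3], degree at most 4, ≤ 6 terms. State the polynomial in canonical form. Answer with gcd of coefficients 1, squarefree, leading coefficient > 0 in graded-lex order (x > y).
deg p = 3. A generic line meets the curve in up to 3 points.
Reading off the gridlines: the x-axis gridline crossings are at x ∈ {0, 2}; it meets the y-axis at y = 0 (among the integer gridlines).
Assembling these constraints gives the stated polynomial.

3*x^2*y - x^2 + 3*y^2 + 2*x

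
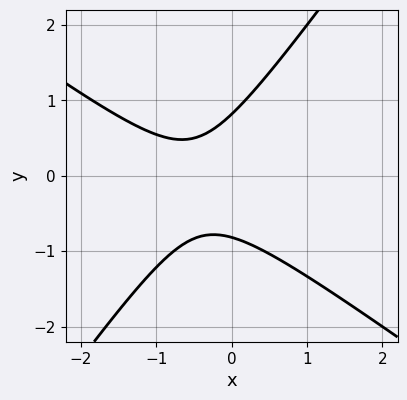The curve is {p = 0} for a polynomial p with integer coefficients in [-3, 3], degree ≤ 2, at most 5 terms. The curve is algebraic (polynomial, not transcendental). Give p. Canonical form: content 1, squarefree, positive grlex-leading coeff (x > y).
First, deg p = 2. The shape is more complex than any degree-1 curve.
Then, checking where it meets the axes: it misses every integer gridline on the x-axis.
Finally, matching integer coefficients to the picture gives p.

3*x^2 + 2*x*y - 3*y^2 + 3*x + 2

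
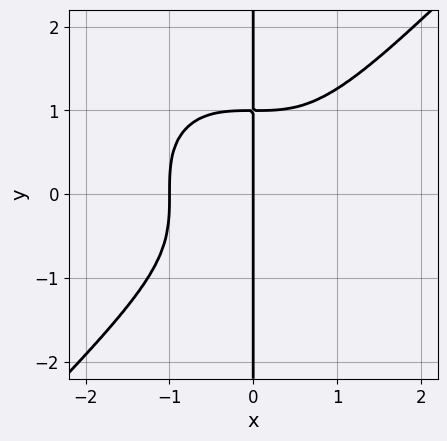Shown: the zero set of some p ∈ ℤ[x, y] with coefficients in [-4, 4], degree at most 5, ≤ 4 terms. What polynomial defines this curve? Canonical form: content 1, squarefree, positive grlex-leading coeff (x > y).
x^4 - x*y^3 + x

The degree is 4 — the shape is more complex than any degree-3 curve.
Checking where it meets the axes: every point of the y-axis in the box is on the curve; the x-axis gridline crossings are at x ∈ {-1, 0}.
Together with the visible shape, these determine p as stated.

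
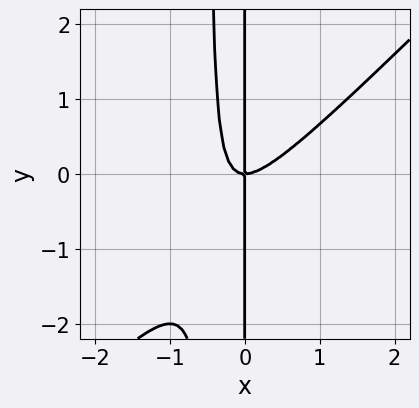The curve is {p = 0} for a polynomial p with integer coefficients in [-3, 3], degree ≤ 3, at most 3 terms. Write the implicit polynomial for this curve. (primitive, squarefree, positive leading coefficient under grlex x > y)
deg p = 3.
Against the integer gridlines: it crosses the x-axis at the gridline x = 0; the visible y-axis segment lies entirely on the curve.
Solving for integer coefficients yields p as stated.

2*x^3 - 2*x^2*y - x*y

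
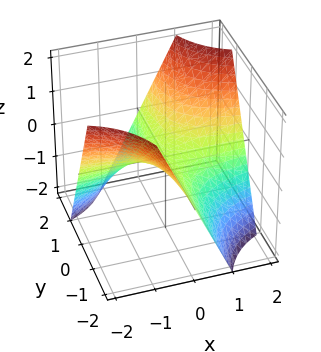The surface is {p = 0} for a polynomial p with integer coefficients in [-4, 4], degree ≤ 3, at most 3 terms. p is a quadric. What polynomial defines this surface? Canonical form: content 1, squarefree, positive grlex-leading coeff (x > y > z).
x*y - z

(a) deg p = 2.
(b) From the axis intercepts and sections: every point of the x-axis in the box is on the surface; the visible y-axis segment lies entirely on the surface.
(c) Fitting integer coefficients to these (and the overall shape) gives p.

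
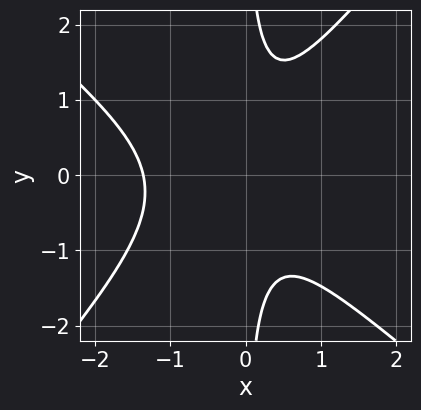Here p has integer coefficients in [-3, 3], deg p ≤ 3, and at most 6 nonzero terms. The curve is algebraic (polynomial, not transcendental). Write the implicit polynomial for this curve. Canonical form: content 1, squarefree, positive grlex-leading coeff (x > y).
3*x^3 + x^2*y - 3*x*y^2 + 3*x^2 + 2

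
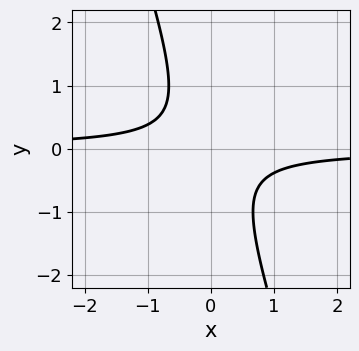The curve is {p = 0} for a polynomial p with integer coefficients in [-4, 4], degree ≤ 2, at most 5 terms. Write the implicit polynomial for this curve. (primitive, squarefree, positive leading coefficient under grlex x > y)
3*x*y + y^2 + 1

(a) The degree is 2 — no degree-1 curve has this shape.
(b) Reading off the gridlines: it misses every integer gridline on the x-axis; it misses every integer gridline on the y-axis.
(c) Together with the visible shape, these determine p as stated.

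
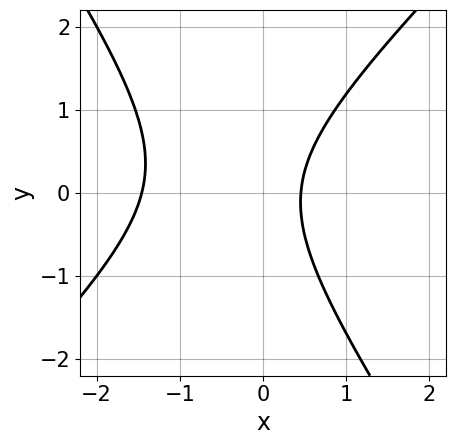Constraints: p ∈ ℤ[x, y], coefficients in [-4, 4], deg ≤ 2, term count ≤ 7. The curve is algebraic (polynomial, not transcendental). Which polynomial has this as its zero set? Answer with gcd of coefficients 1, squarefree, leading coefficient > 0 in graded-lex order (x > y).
3*x^2 - x*y - 2*y^2 + 3*x - 2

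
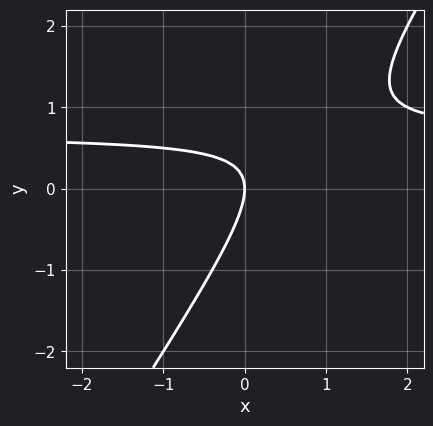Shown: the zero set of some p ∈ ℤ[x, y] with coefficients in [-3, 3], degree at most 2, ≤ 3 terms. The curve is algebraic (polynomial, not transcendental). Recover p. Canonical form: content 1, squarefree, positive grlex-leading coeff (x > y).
3*x*y - 2*y^2 - 2*x

1. deg p = 2. A generic line meets the curve in up to 2 points.
2. From the visible intercepts: it crosses the x-axis at the gridline x = 0; it meets the y-axis at y = 0 (among the integer gridlines).
3. Assembling these constraints gives the stated polynomial.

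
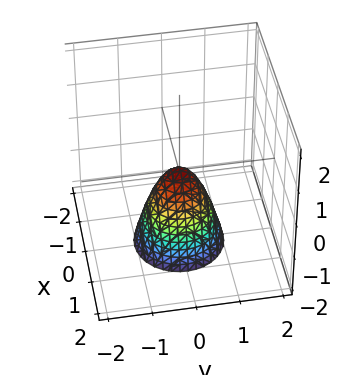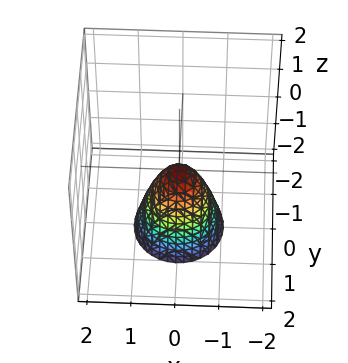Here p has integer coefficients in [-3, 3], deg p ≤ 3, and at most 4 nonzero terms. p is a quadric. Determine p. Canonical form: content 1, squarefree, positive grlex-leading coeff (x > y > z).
(a) deg p = 2. A single bowl opening along one axis; a quadric.
(b) By symmetry, the z-axis is an axis of rotation, so x and y enter only as x² + y².
(c) Against the integer gridlines: it crosses the x-axis at the gridline x = 0; one z-axis crossing is at z = 0; it meets the y-axis at y = 0 (among the integer gridlines); a circular section at z = -1 has radius between 0 and 1.
(d) Matching integer coefficients to the picture gives p.

2*x^2 + 2*y^2 + z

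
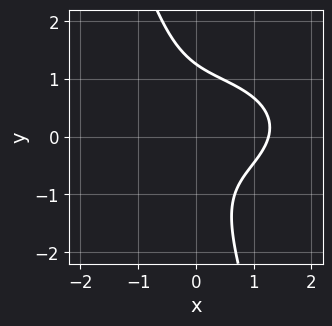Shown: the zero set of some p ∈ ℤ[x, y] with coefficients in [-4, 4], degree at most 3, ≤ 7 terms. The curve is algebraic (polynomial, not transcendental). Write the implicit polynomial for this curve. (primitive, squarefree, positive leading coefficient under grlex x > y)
(a) The degree is 3 — no degree-2 curve has this shape.
(b) Solving for integer coefficients yields p as stated.

x^3 + 3*x*y^2 + y^3 - x*y - 2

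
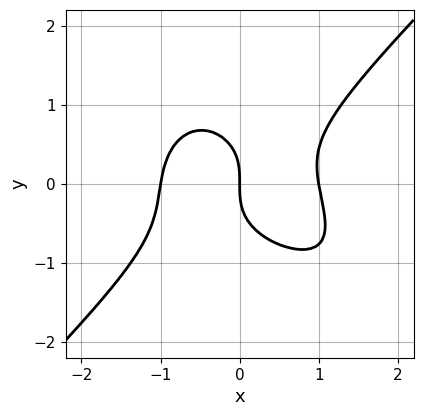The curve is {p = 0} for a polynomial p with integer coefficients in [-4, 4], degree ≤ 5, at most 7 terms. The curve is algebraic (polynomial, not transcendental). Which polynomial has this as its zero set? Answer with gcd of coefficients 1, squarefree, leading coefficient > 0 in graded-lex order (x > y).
First, deg p = 4. No degree-3 curve has this shape.
Then, against the integer gridlines: the x-axis gridline crossings are at x ∈ {-1, 0, 1}; it meets the y-axis at y = 0 (among the integer gridlines).
Finally, the integer polynomial consistent with all of this is the stated p.

x^3*y - x^2*y^2 + 3*x^3 - 3*y^3 - 3*x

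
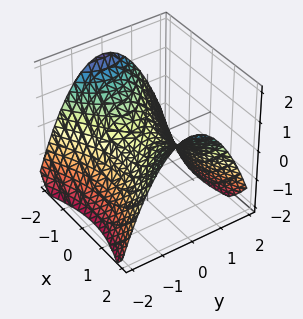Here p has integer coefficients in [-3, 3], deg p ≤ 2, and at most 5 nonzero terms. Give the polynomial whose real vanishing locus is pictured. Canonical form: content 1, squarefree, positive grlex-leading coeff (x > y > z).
x^2 - 2*y^2 - 3*z

(a) deg p = 2.
(b) Symmetries: mirror symmetry y ↦ −y ⇒ only even powers of y; the x ↦ −x reflection is a symmetry, so x appears only in even powers.
(c) Against the integer gridlines: it crosses the z-axis at the gridline z = 0; one x-axis crossing is at x = 0.
(d) Fitting integer coefficients to these (and the overall shape) gives p.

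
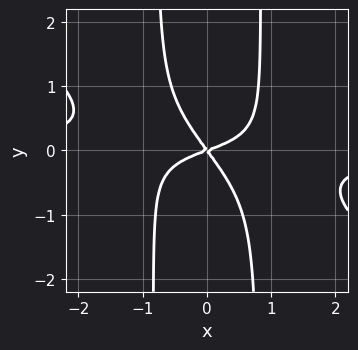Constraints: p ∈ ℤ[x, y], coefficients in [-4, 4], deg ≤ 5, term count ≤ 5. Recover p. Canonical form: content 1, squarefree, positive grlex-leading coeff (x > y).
First, the degree is 4 — the shape is more complex than any degree-3 curve.
Next, observable constraints: one y-axis crossing is at y = 0; it crosses the x-axis at the gridline x = 0.
Finally, these observations pin down the coefficients.

2*x^3*y + 3*x^2*y^2 + x^2 - 2*x*y - 2*y^2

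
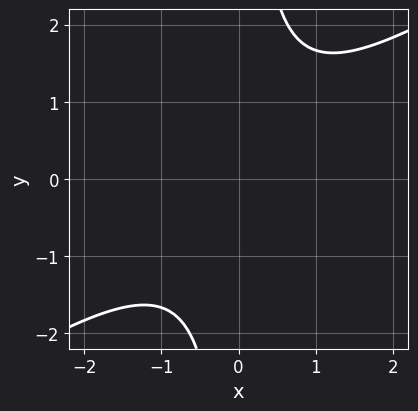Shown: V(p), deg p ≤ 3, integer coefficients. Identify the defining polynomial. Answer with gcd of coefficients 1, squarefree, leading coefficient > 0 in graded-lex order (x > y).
2*x^2 - 3*x*y + 3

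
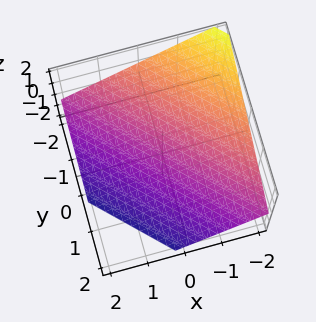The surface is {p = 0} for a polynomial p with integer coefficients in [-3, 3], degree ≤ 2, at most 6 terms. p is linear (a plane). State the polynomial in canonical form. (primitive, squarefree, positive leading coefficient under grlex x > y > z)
2*x + 2*y + 3*z + 2

1. Degree: the surface is flat (a plane), so deg p = 1.
2. From the axis intercepts and sections: it meets the y-axis at y = -1 (among the integer gridlines); it meets the x-axis at x = -1 (among the integer gridlines).
3. Solving for integer coefficients yields p as stated.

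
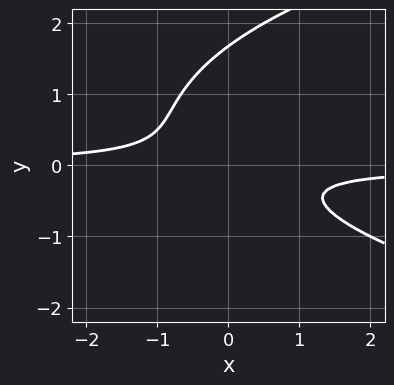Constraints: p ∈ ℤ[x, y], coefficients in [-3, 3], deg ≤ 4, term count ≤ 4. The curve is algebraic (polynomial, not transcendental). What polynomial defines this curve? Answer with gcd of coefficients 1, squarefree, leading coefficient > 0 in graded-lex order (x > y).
2*y^3 - 3*x*y - 3*y^2 - 1

Degree: a generic line meets the curve in up to 3 points, so deg p = 3.
Checking where it meets the axes: no x-intercept at any integer in the box.
Assembling these constraints gives the stated polynomial.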